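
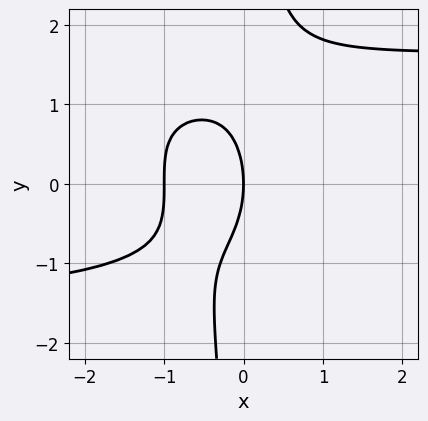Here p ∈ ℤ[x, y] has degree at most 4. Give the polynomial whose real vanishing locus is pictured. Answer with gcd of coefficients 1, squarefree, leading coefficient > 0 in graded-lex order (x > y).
(a) deg p = 4.
(b) Observable constraints: among the integer gridlines, it crosses the x-axis at x ∈ {-1, 0}; one y-axis crossing is at y = 0.
(c) Fitting integer coefficients to these (and the overall shape) gives p.

x^2*y^2 + x*y^3 - 3*x^2 - y^2 - 3*x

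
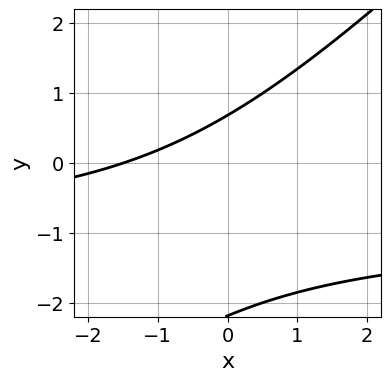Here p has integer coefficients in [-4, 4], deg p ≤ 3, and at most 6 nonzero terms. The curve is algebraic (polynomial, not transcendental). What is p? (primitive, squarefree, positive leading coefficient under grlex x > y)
(a) The degree is 2 — a generic line meets the curve in up to 2 points.
(b) Solving for integer coefficients yields p as stated.

2*x*y - 2*y^2 + 2*x - 3*y + 3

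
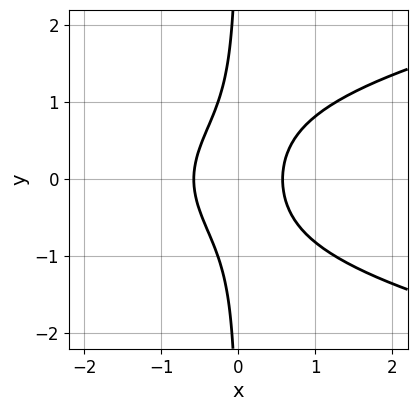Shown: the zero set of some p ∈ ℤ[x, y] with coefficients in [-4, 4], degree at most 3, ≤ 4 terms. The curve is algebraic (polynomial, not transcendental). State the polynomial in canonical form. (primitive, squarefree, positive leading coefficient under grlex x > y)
3*x*y^2 - 3*x^2 + 1

First, deg p = 3. No degree-2 curve has this shape.
Then, symmetries: mirror symmetry y ↦ −y ⇒ only even powers of y.
Then, from the visible intercepts: it misses every integer gridline on the y-axis.
Finally, assembling these constraints gives the stated polynomial.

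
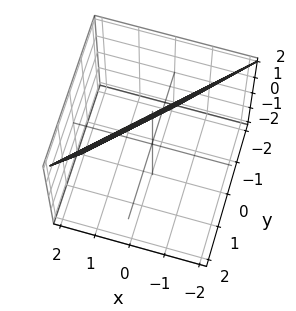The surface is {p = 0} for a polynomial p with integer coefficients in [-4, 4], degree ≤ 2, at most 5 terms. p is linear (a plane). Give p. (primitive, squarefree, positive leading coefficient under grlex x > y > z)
1. Degree: the surface is flat (a plane), so deg p = 1.
2. From the axis intercepts and sections: it meets the x-axis at x = 1 (among the integer gridlines); it meets the y-axis at y = -1 (among the integer gridlines).
3. Solving for integer coefficients yields p as stated. Check: (0, 0, 2) on the z-axis lies on the surface, and p(0, 0, 2) = 0. ✓

2*x - 2*y + z - 2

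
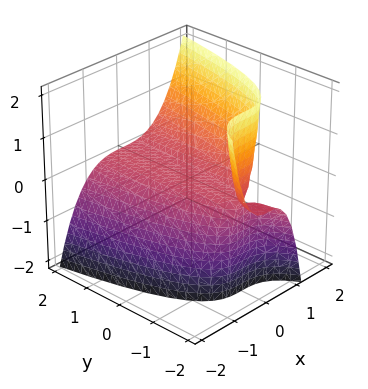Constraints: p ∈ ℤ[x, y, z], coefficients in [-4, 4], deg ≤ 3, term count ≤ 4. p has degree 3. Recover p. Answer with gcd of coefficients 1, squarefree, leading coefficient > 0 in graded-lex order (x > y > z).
First, the degree is 3 — no degree-2 surface has this shape.
Then, reading off the gridlines: it meets the x-axis at x = 0 (among the integer gridlines); every point of the y-axis in the box is on the surface; one z-axis crossing is at z = 0.
Finally, these observations pin down the coefficients.

2*x^3 - 2*y*z - 3*z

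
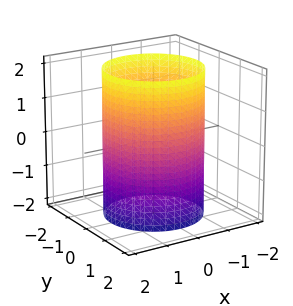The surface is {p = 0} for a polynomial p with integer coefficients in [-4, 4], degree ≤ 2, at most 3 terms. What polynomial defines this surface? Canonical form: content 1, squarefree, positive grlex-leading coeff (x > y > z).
The degree is 2 — constant cross-section along one axis; a quadric.
Symmetries: it's symmetric under z → −z, forcing even powers of z; the z-axis is an axis of rotation, so x and y enter only as x² + y².
From the visible intercepts: a circular section at z = 0 has radius between 1 and 2; the surface avoids every integer z-axis point in the box.
These observations pin down the coefficients.

x^2 + y^2 - 2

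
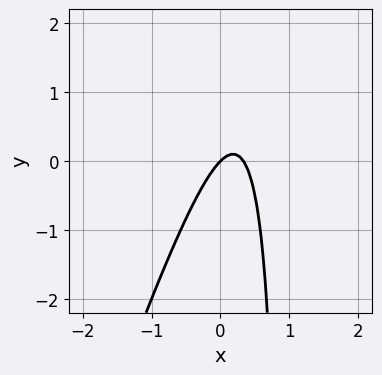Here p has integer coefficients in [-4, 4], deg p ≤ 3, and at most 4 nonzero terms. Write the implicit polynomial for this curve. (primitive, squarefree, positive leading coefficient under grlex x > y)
First, degree: a generic line meets the curve in up to 2 points, so deg p = 2.
Then, from the visible intercepts: one x-axis crossing is at x = 0; it meets the y-axis at y = 0 (among the integer gridlines).
Finally, assembling these constraints gives the stated polynomial.

3*x^2 - x*y - x + y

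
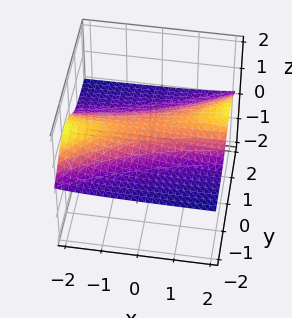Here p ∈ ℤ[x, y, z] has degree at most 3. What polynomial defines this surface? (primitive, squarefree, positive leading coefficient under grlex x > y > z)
First, the degree is 3 — a generic line meets the surface in up to 3 points.
Next, reading off the gridlines: the surface avoids every integer y-axis point in the box; it misses every integer gridline on the x-axis.
Finally, fitting integer coefficients to these (and the overall shape) gives p.

2*x*y*z - 3*y^2*z - 3*z^3 + 1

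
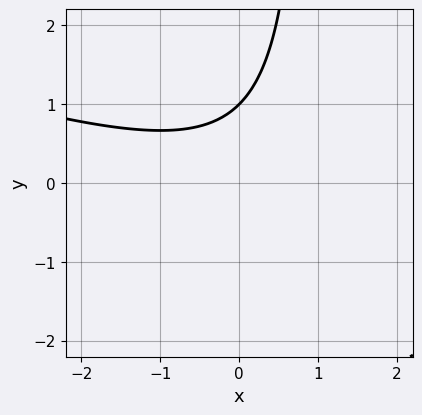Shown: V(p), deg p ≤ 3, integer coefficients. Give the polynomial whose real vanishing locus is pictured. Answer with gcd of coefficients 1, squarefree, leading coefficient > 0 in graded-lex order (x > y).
x^2 + 3*x*y - 3*y + 3

deg p = 2. The shape is more complex than any degree-1 curve.
Observable constraints: the curve avoids every integer x-axis point in the box; it crosses the y-axis at the gridline y = 1.
Putting this together gives p.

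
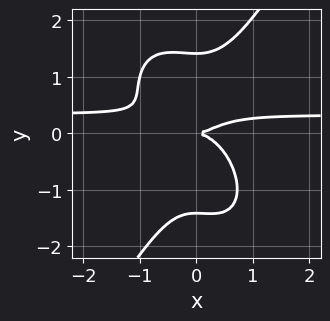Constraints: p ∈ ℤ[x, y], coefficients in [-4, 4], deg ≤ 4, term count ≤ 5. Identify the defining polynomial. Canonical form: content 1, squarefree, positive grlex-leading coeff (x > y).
3*x^3*y + x^2*y^2 - y^4 - x^3 + 2*y^2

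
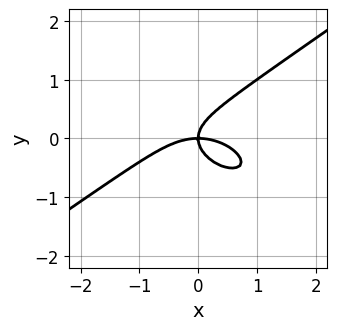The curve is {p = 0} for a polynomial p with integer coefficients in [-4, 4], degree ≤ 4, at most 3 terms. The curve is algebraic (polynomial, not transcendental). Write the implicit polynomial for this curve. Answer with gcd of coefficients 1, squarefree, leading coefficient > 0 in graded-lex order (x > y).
First, the degree is 3 — a generic line meets the curve in up to 3 points.
Next, against the integer gridlines: it crosses the y-axis at the gridline y = 0; it crosses the x-axis at the gridline x = 0.
Finally, these observations pin down the coefficients.

x^3 - 3*y^3 + 2*x*y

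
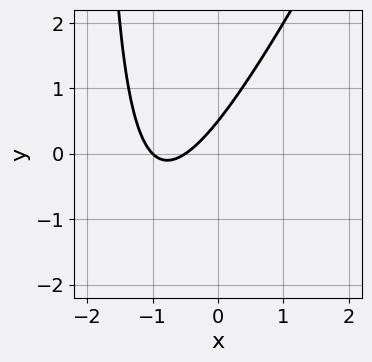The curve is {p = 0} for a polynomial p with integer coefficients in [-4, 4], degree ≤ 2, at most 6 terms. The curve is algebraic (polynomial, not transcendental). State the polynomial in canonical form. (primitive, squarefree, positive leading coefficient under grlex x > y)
2*x^2 - x*y + 3*x - 2*y + 1

First, deg p = 2.
Then, against the integer gridlines: one x-axis crossing is at x = -1.
Finally, putting this together gives p.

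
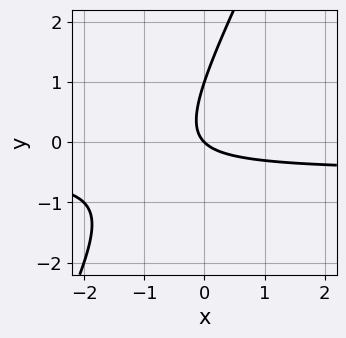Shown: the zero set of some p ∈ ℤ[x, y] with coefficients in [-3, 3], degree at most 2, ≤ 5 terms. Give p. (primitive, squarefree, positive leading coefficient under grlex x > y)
deg p = 2. A generic line meets the curve in up to 2 points.
Observable constraints: the y-axis gridline crossings are at y ∈ {0, 1}; it meets the x-axis at x = 0 (among the integer gridlines).
Solving for integer coefficients yields p as stated.

2*x*y - y^2 + x + y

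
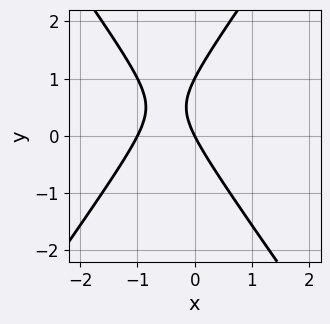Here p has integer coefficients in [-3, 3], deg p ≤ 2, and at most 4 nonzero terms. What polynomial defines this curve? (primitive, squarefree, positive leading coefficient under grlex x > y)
2*x^2 - y^2 + 2*x + y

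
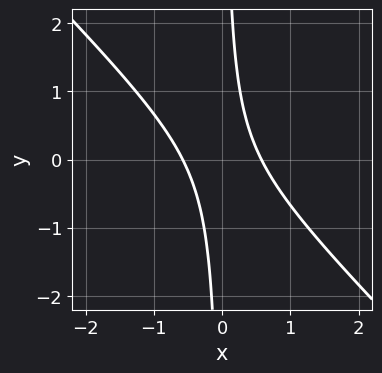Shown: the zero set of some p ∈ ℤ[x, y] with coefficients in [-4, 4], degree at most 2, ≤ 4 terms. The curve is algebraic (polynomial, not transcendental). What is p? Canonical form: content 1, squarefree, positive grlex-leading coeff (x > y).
3*x^2 + 3*x*y - 1

1. Degree: no degree-1 curve has this shape, so deg p = 2.
2. Against the integer gridlines: no y-intercept at any integer in the box.
3. Together with the visible shape, these determine p as stated.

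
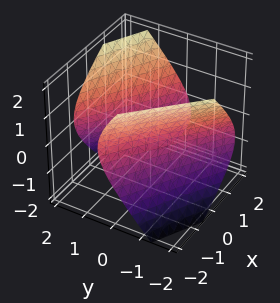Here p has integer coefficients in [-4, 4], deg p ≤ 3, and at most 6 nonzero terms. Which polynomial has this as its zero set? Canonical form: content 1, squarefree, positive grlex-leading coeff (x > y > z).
There are 2 components. They look like related sheets of one shape, so recover p as a whole.
Degree: the shape is more complex than any degree-1 surface, so deg p = 2.
Against the integer gridlines: the surface avoids every integer z-axis point in the box.
Assembling these constraints gives the stated polynomial.

x^2 + 3*x*y - x*z + 2*y^2 - 2*z^2 - 3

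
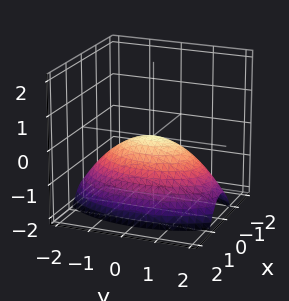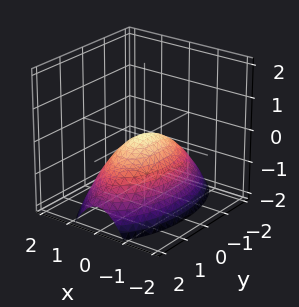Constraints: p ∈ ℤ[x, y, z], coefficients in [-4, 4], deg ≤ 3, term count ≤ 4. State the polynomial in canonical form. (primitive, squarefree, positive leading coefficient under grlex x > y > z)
The degree is 2 — a single bowl opening along one axis; a quadric.
Symmetries: mirror symmetry y ↦ −y ⇒ only even powers of y; it's symmetric under x → −x, forcing even powers of x.
Against the integer gridlines: it meets the x-axis at x = 0 (among the integer gridlines); it crosses the z-axis at the gridline z = 0; one y-axis crossing is at y = 0.
Putting this together gives p.

3*x^2 + y^2 + 3*z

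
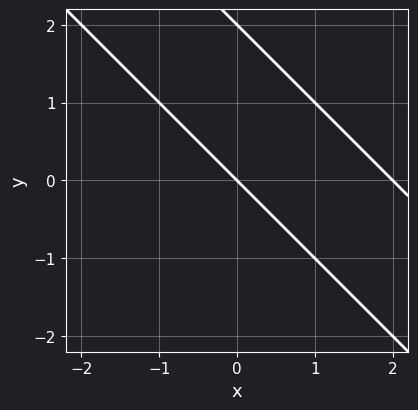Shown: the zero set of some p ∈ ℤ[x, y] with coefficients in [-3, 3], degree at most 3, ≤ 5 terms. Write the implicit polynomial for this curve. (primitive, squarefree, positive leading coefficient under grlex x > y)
First, degree: no degree-1 curve has this shape, so deg p = 2.
Then, against the integer gridlines: among the integer gridlines, it crosses the y-axis at y ∈ {0, 2}; the x-axis gridline crossings are at x ∈ {0, 2}.
Finally, the integer polynomial consistent with all of this is the stated p.

x^2 + 2*x*y + y^2 - 2*x - 2*y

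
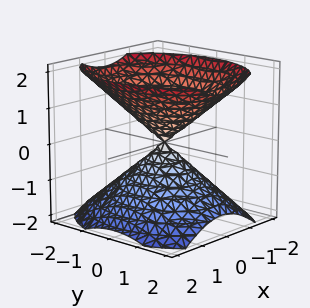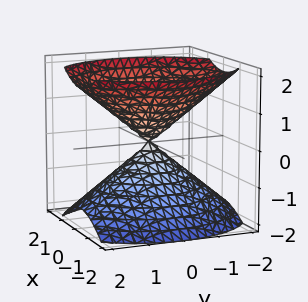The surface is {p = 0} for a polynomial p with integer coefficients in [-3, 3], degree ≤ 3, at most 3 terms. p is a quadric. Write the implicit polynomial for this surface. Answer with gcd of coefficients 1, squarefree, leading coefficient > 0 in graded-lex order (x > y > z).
1. The picture has 2 separate pieces.
2. The degree is 2 — a double cone through the origin; a quadric.
3. Symmetries: mirror symmetry z ↦ −z ⇒ only even powers of z; it's symmetric under y → −y, forcing even powers of y; mirror symmetry x ↦ −x ⇒ only even powers of x.
4. From the visible intercepts: it crosses the y-axis at the gridline y = 0; it crosses the z-axis at the gridline z = 0; one x-axis crossing is at x = 0.
5. Putting this together gives p.

3*x^2 + 2*y^2 - 3*z^2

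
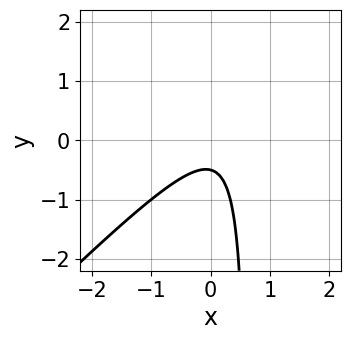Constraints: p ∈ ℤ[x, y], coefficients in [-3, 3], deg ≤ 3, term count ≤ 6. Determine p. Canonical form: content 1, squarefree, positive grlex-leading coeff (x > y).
3*x^2 - 3*x*y - x + 2*y + 1

(a) deg p = 2. The shape is more complex than any degree-1 curve.
(b) Reading off the gridlines: no x-intercept at any integer in the box.
(c) Matching integer coefficients to the picture gives p.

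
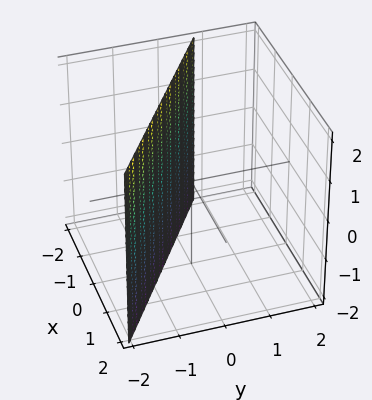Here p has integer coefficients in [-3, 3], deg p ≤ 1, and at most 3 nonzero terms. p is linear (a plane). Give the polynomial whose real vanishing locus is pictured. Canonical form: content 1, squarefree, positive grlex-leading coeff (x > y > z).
Degree: every cross-section is a straight line — this is a plane, so deg p = 1.
From the axis intercepts and sections: it misses every integer gridline on the z-axis; it meets the x-axis at x = -1 (among the integer gridlines).
Together with the visible shape, these determine p as stated.

2*x + 3*y + 2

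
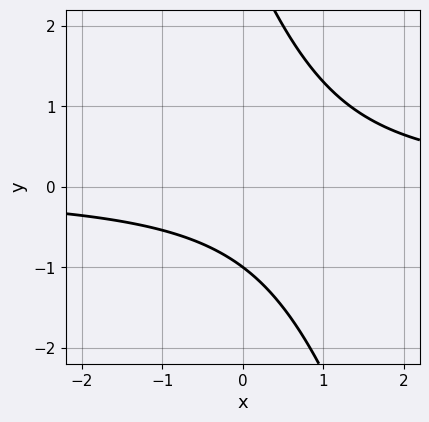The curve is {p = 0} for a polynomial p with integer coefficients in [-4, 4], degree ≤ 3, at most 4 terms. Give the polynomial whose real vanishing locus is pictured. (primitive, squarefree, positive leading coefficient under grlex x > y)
3*x*y + y^2 - 2*y - 3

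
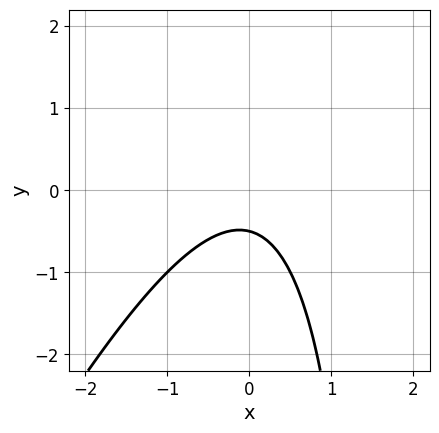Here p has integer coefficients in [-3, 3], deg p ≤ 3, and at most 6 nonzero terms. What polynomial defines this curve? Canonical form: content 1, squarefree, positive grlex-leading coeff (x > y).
2*x^2 - x*y + 2*y + 1

1. The degree is 2 — the shape is more complex than any degree-1 curve.
2. Checking where it meets the axes: it misses every integer gridline on the x-axis.
3. Fitting integer coefficients to these (and the overall shape) gives p.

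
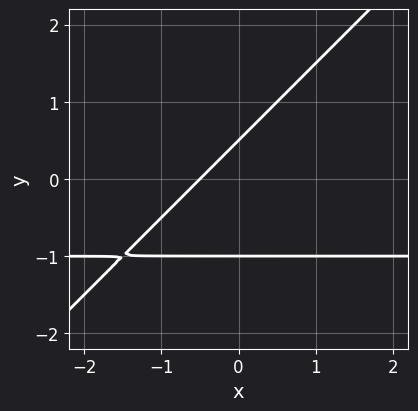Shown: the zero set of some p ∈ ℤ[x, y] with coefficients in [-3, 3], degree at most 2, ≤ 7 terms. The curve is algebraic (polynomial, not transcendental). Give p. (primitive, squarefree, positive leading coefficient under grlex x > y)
(a) The degree is 2 — a generic line meets the curve in up to 2 points.
(b) From the axis intercepts and sections: it meets the y-axis at y = -1 (among the integer gridlines).
(c) Fitting integer coefficients to these (and the overall shape) gives p.

2*x*y - 2*y^2 + 2*x - y + 1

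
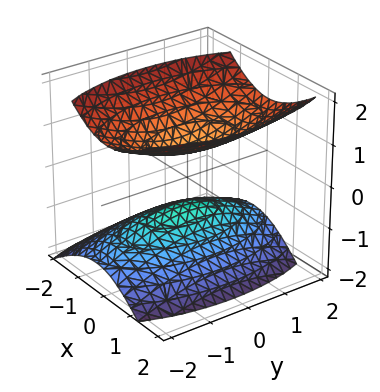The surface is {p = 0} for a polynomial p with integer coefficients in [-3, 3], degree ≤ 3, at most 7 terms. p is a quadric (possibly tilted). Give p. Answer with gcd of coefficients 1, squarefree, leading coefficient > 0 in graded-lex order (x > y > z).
3*x^2 - x*z + y^2 - 3*z^2 + 2

There are 2 components.
The degree is 2 — the shape is more complex than any degree-1 surface.
From the visible intercepts: it misses every integer gridline on the x-axis; it misses every integer gridline on the y-axis.
Fitting integer coefficients to these (and the overall shape) gives p.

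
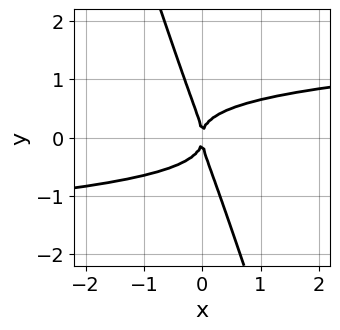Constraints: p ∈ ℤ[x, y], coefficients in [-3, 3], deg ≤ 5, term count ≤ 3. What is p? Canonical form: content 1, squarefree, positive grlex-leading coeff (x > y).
3*x*y^3 + y^4 - x^2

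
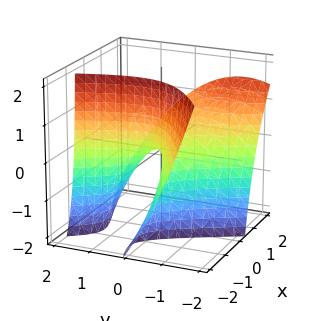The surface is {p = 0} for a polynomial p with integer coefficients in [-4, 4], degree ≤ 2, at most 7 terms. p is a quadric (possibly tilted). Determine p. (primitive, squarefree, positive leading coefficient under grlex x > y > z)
(a) Degree: no degree-1 surface has this shape, so deg p = 2.
(b) From the axis intercepts and sections: it meets the z-axis at z = 0 (among the integer gridlines); it crosses the x-axis at the gridline x = 0; one y-axis crossing is at y = 0.
(c) Solving for integer coefficients yields p as stated.

2*x^2 - 3*x*y - 3*x*z - 2*y^2 - 2*z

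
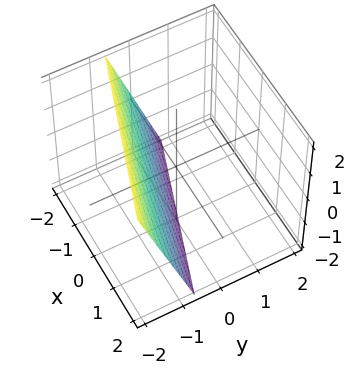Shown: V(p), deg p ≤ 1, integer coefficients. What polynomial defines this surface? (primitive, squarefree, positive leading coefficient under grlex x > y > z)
1. Degree: every cross-section is a straight line — this is a plane, so deg p = 1.
2. From the visible intercepts: it meets the z-axis at z = -2 (among the integer gridlines); one x-axis crossing is at x = -2.
3. The integer polynomial consistent with all of this is the stated p.

x + 3*y + z + 2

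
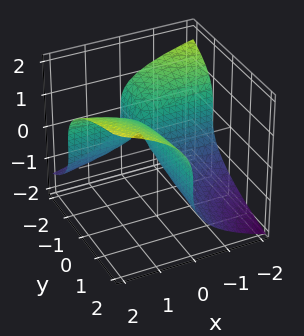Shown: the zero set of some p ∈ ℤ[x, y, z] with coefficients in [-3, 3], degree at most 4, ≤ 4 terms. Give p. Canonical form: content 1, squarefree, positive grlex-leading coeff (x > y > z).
1. deg p = 3. A generic line meets the surface in up to 3 points.
2. Against the integer gridlines: it meets the x-axis at x = 0 (among the integer gridlines); every point of the y-axis in the box is on the surface; one z-axis crossing is at z = 0.
3. Together with the visible shape, these determine p as stated.

2*z^3 - 3*x*y - 3*x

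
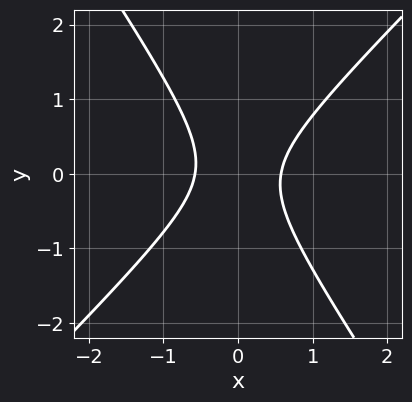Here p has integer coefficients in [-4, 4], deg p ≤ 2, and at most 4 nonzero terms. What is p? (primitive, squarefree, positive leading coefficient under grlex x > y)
3*x^2 - x*y - 2*y^2 - 1

deg p = 2. A generic line meets the curve in up to 2 points.
Against the integer gridlines: no y-intercept at any integer in the box.
The integer polynomial consistent with all of this is the stated p.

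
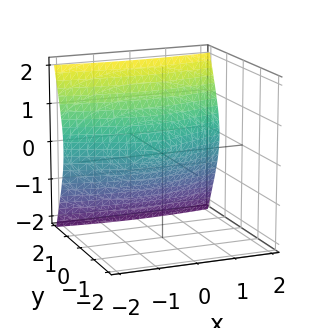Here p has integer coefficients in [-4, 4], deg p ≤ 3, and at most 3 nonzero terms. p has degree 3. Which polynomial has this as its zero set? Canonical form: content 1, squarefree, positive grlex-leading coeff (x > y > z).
(a) The degree is 3 — no degree-2 surface has this shape.
(b) Checking where it meets the axes: one x-axis crossing is at x = 0; one z-axis crossing is at z = 0; it crosses the y-axis at the gridline y = 0.
(c) Solving for integer coefficients yields p as stated.

3*y^3 - x^2 - 3*z^2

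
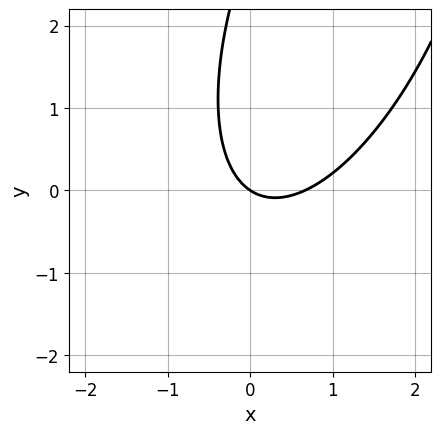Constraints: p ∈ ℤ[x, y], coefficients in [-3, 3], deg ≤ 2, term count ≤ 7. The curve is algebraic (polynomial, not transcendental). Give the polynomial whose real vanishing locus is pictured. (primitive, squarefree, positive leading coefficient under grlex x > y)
3*x^2 - 2*x*y + y^2 - 2*x - 3*y

1. deg p = 2. A generic line meets the curve in up to 2 points.
2. From the visible intercepts: it meets the x-axis at x = 0 (among the integer gridlines); it meets the y-axis at y = 0 (among the integer gridlines).
3. Assembling these constraints gives the stated polynomial.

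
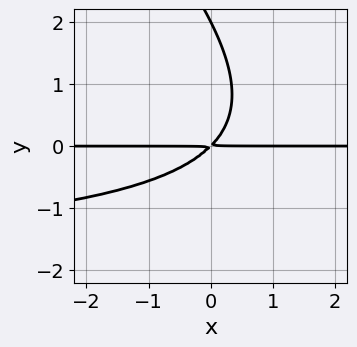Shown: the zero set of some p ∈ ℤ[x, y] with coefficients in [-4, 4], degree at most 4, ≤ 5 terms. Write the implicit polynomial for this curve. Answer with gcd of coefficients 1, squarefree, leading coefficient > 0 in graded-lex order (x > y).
x*y^2 + y^3 + 2*x*y - 2*y^2

1. The degree is 3 — no degree-2 curve has this shape.
2. Observable constraints: every point of the x-axis in the box is on the curve; it meets the y-axis at y = 2 (among the integer gridlines).
3. Assembling these constraints gives the stated polynomial.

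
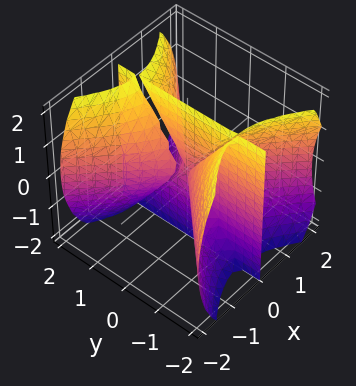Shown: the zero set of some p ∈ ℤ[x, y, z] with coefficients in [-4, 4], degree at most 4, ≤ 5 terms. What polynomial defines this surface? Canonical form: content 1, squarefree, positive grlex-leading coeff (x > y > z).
2*x^3 - 2*x*y^2 + x*z^2

(a) I count 3 distinct pieces.
(b) deg p = 3.
(c) Observable constraints: every point of the y-axis in the box is on the surface; the visible z-axis segment lies entirely on the surface; it crosses the x-axis at the gridline x = 0.
(d) Solving for integer coefficients yields p as stated.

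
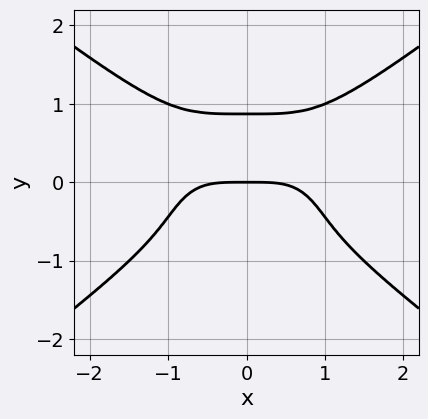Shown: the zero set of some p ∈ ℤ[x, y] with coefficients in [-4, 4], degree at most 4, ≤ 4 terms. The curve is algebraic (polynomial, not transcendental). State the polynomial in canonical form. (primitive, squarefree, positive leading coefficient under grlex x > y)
1. The degree is 4 — the shape is more complex than any degree-3 curve.
2. Symmetries: it's symmetric under x → −x, forcing even powers of x.
3. Checking where it meets the axes: one x-axis crossing is at x = 0; it meets the y-axis at y = 0 (among the integer gridlines).
4. Solving for integer coefficients yields p as stated.

x^4 - 3*y^4 + 2*y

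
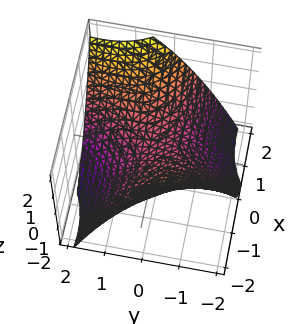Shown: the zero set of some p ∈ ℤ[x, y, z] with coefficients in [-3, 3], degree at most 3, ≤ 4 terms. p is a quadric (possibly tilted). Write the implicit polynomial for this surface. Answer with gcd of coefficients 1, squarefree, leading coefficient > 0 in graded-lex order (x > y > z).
x^2 + 2*x*y - y^2 - 3*z

1. deg p = 2.
2. Checking where it meets the axes: it crosses the x-axis at the gridline x = 0; one y-axis crossing is at y = 0.
3. Putting this together gives p.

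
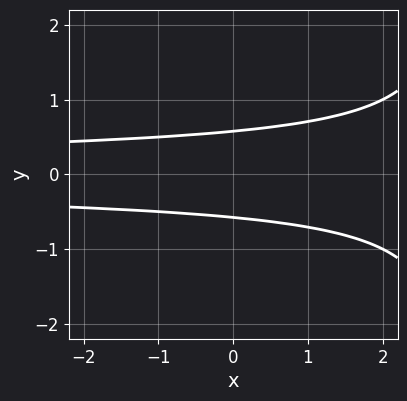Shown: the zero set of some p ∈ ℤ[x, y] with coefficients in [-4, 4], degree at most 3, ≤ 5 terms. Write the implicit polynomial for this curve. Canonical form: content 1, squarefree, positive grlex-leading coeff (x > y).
x*y^2 - 3*y^2 + 1

The degree is 3 — the shape is more complex than any degree-2 curve.
Symmetries: it's symmetric under y → −y, forcing even powers of y.
Checking where it meets the axes: no x-intercept at any integer in the box.
Fitting integer coefficients to these (and the overall shape) gives p.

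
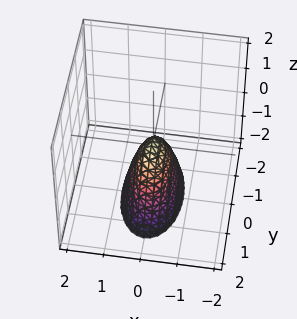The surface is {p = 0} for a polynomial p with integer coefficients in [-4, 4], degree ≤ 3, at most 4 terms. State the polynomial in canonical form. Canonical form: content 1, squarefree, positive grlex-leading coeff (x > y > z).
3*x^2 + y^2 + z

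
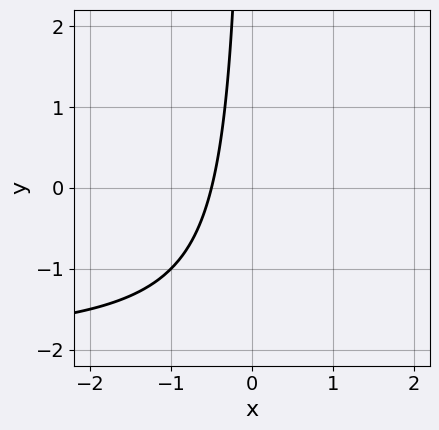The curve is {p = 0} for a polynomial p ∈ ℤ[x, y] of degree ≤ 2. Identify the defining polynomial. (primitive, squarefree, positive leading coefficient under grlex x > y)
First, degree: no degree-1 curve has this shape, so deg p = 2.
Then, checking where it meets the axes: the curve avoids every integer y-axis point in the box.
Finally, putting this together gives p.

x*y + 2*x + 1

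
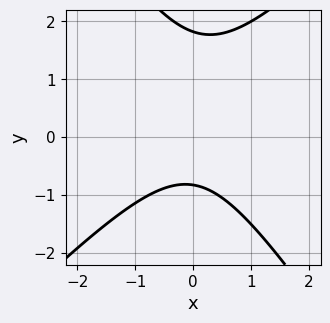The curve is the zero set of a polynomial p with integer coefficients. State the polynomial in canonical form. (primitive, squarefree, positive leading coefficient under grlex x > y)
(a) The degree is 2 — no degree-1 curve has this shape.
(b) Reading off the gridlines: no x-intercept at any integer in the box.
(c) These observations pin down the coefficients.

3*x^2 - x*y - 2*y^2 + 2*y + 3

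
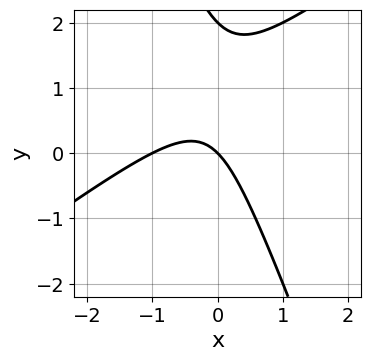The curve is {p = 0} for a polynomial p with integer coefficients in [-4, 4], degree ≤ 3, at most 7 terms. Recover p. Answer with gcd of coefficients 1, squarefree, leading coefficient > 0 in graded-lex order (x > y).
deg p = 2. A generic line meets the curve in up to 2 points.
Reading off the gridlines: among the integer gridlines, it crosses the x-axis at x ∈ {-1, 0}; among the integer gridlines, it crosses the y-axis at y ∈ {0, 2}.
The integer polynomial consistent with all of this is the stated p.

2*x^2 - 2*x*y - y^2 + 2*x + 2*y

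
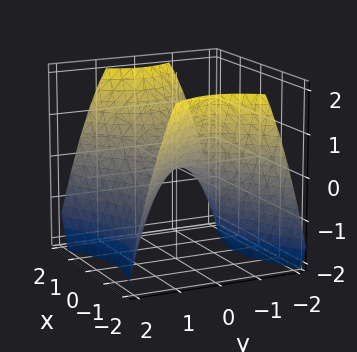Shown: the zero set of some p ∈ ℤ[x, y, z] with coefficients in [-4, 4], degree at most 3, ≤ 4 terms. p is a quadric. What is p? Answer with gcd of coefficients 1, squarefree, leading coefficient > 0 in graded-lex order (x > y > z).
2*x^2 - 3*y^2 - 3*z

(a) Degree: a hyperbolic paraboloid; a quadric, so deg p = 2.
(b) Symmetries: it's symmetric under x → −x, forcing even powers of x; it's symmetric under y → −y, forcing even powers of y.
(c) Checking where it meets the axes: one y-axis crossing is at y = 0; it crosses the x-axis at the gridline x = 0.
(d) Solving for integer coefficients yields p as stated.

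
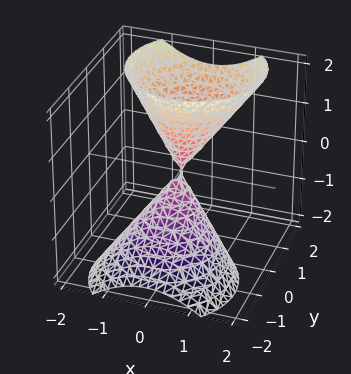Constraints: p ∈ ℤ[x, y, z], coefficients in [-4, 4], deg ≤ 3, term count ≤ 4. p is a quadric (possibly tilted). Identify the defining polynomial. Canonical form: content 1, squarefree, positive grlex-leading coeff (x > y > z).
3*x^2 + 3*y^2 - 3*y*z - z^2

First, the picture has 2 separate pieces.
Next, the degree is 2 — a generic line meets the surface in up to 2 points.
Next, reading off the gridlines: it meets the z-axis at z = 0 (among the integer gridlines); it crosses the x-axis at the gridline x = 0; one y-axis crossing is at y = 0.
Finally, these observations pin down the coefficients.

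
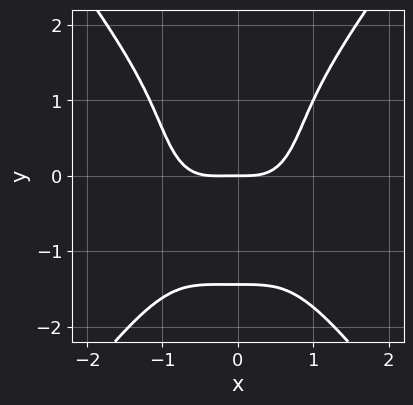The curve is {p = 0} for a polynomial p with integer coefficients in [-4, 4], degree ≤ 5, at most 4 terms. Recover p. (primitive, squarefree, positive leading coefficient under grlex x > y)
3*x^4 - y^4 + x^3 - 3*y

(a) Degree: the shape is more complex than any degree-3 curve, so deg p = 4.
(b) From the visible intercepts: it meets the y-axis at y = 0 (among the integer gridlines); it meets the x-axis at x = 0 (among the integer gridlines).
(c) Together with the visible shape, these determine p as stated.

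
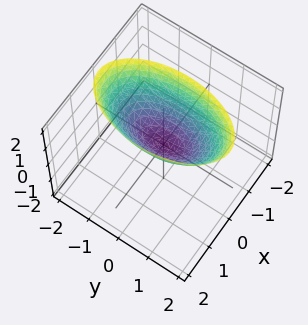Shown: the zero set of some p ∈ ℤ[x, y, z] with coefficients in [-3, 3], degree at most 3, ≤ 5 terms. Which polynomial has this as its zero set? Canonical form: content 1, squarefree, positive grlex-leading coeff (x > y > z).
3*x^2 + y^2 - 2*z

First, degree: a paraboloid; a quadric, so deg p = 2.
Next, symmetries: mirror symmetry y ↦ −y ⇒ only even powers of y; the x ↦ −x reflection is a symmetry, so x appears only in even powers.
Then, reading off the gridlines: it meets the x-axis at x = 0 (among the integer gridlines); it meets the y-axis at y = 0 (among the integer gridlines); one z-axis crossing is at z = 0.
Finally, putting this together gives p.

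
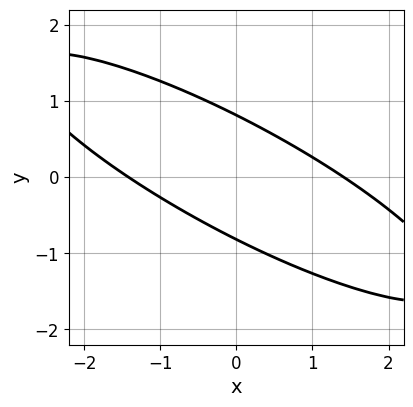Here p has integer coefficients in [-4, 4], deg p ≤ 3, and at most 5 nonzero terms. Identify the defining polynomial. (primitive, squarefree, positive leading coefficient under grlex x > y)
x^2 + 3*x*y + 3*y^2 - 2

First, degree: the shape is more complex than any degree-1 curve, so deg p = 2.
Finally, matching integer coefficients to the picture gives p.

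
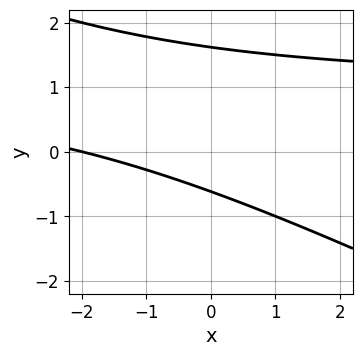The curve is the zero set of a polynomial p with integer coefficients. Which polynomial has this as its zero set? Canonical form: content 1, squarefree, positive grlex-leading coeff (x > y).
Degree: a generic line meets the curve in up to 2 points, so deg p = 2.
Reading off the gridlines: one x-axis crossing is at x = -2.
Putting this together gives p.

x*y + 2*y^2 - x - 2*y - 2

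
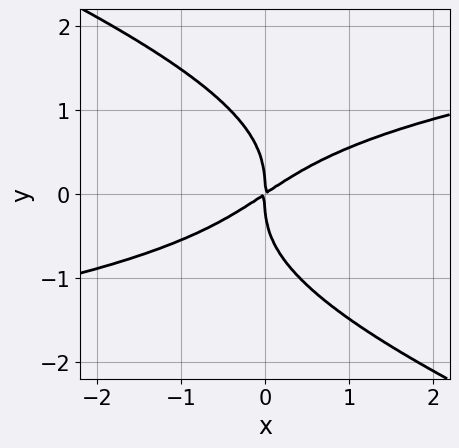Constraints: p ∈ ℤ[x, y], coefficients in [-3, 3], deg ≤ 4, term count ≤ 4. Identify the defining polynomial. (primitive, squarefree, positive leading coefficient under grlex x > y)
x*y^3 + 2*y^4 - 2*x^2 + 3*x*y

First, deg p = 4.
Then, reading off the gridlines: one y-axis crossing is at y = 0; it meets the x-axis at x = 0 (among the integer gridlines).
Finally, matching integer coefficients to the picture gives p.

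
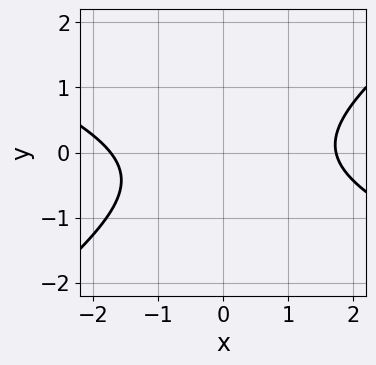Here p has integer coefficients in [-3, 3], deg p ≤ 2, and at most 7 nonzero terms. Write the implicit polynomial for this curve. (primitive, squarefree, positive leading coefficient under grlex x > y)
1. deg p = 2. The shape is more complex than any degree-1 curve.
2. Reading off the gridlines: no y-intercept at any integer in the box.
3. Putting this together gives p.

x^2 + x*y - 3*y^2 - y - 3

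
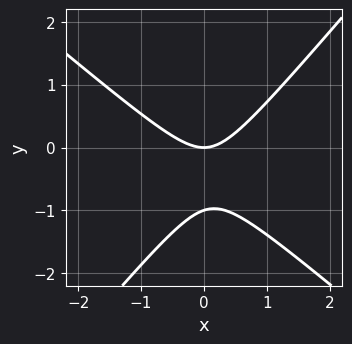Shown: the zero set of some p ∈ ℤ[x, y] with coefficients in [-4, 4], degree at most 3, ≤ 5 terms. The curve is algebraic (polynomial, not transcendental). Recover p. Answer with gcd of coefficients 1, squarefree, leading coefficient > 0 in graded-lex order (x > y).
3*x^2 + x*y - 3*y^2 - 3*y

First, the degree is 2 — the shape is more complex than any degree-1 curve.
Then, against the integer gridlines: among the integer gridlines, it crosses the y-axis at y ∈ {-1, 0}; it crosses the x-axis at the gridline x = 0.
Finally, matching integer coefficients to the picture gives p.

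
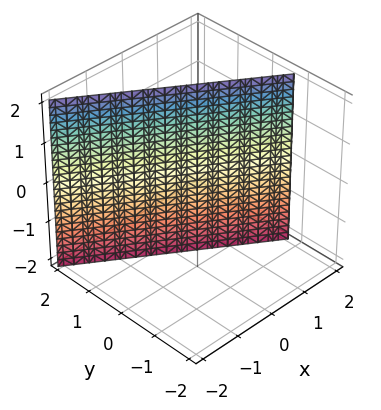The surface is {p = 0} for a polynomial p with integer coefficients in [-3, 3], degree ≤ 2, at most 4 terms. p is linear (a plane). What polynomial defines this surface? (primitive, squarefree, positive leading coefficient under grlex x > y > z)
2*x + 3*y - 2

First, degree: the surface is flat (a plane), so deg p = 1.
Then, against the integer gridlines: no z-intercept at any integer in the box; one x-axis crossing is at x = 1.
Finally, putting this together gives p.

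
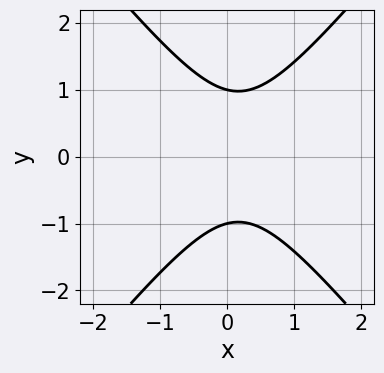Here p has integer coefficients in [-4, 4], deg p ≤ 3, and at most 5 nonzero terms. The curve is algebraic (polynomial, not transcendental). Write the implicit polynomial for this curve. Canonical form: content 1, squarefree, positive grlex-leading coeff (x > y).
3*x^2 - 2*y^2 - x + 2

First, deg p = 2. The shape is more complex than any degree-1 curve.
Next, symmetries: it's symmetric under y → −y, forcing even powers of y.
Then, checking where it meets the axes: the y-axis gridline crossings are at y ∈ {-1, 1}; the curve avoids every integer x-axis point in the box.
Finally, solving for integer coefficients yields p as stated.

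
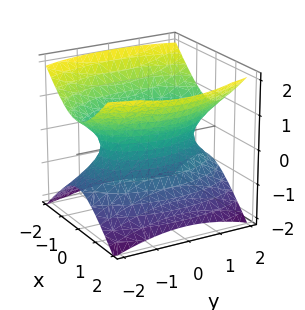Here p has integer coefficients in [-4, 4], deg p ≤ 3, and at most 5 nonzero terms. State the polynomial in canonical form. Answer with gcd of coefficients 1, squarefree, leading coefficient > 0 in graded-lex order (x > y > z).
(a) Degree: an hourglass — one-sheet hyperboloid; a quadric, so deg p = 2.
(b) Symmetries: the y ↦ −y reflection is a symmetry, so y appears only in even powers; the x ↦ −x reflection is a symmetry, so x appears only in even powers; the z ↦ −z reflection is a symmetry, so z appears only in even powers.
(c) From the visible intercepts: no z-intercept at any integer in the box.
(d) The integer polynomial consistent with all of this is the stated p.

3*x^2 + y^2 - 3*z^2 - 2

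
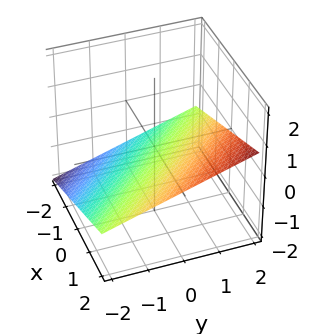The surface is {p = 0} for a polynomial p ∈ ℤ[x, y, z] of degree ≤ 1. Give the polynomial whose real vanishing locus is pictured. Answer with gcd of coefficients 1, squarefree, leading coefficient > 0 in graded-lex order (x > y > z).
First, deg p = 1. The surface is flat (a plane).
Next, observable constraints: it crosses the y-axis at the gridline y = 2; it meets the x-axis at x = 2 (among the integer gridlines).
Finally, matching integer coefficients to the picture gives p.

x + y - 3*z - 2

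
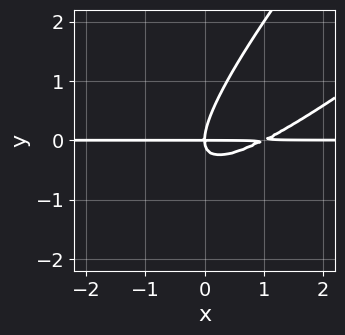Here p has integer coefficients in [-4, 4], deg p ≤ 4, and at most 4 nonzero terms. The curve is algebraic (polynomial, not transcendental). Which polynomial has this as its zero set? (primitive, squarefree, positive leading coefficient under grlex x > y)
First, degree: the shape is more complex than any degree-2 curve, so deg p = 3.
Then, from the visible intercepts: the visible x-axis segment lies entirely on the curve; one y-axis crossing is at y = 0.
Finally, together with the visible shape, these determine p as stated.

x^2*y - 2*x*y^2 + y^3 - x*y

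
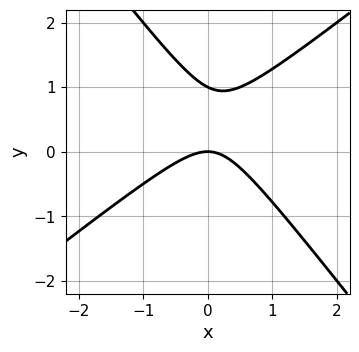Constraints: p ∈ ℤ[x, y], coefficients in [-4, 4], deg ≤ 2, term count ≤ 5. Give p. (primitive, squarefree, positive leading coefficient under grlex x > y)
1. deg p = 2.
2. Against the integer gridlines: it crosses the x-axis at the gridline x = 0; the y-axis gridline crossings are at y ∈ {0, 1}.
3. These observations pin down the coefficients.

2*x^2 - x*y - 2*y^2 + 2*y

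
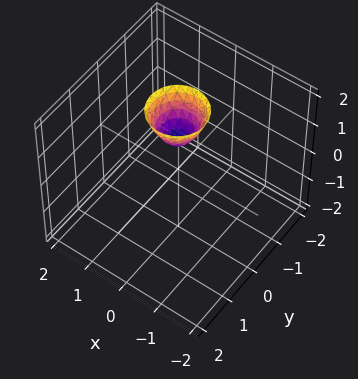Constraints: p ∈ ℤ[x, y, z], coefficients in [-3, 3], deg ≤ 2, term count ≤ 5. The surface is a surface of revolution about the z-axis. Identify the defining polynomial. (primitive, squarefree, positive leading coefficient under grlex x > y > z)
2*x^2 + 2*y^2 - z + 1

1. deg p = 2. A generic line meets the surface in up to 2 points.
2. Symmetries: the surface is invariant under rotation about z: p = q(x² + y², z).
3. Against the integer gridlines: the surface avoids every integer y-axis point in the box; a circular section at z = 2 has radius between 0 and 1; one z-axis crossing is at z = 1; the surface avoids every integer x-axis point in the box.
4. Putting this together gives p.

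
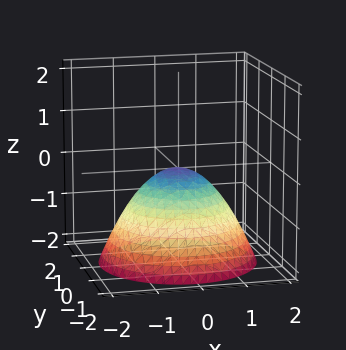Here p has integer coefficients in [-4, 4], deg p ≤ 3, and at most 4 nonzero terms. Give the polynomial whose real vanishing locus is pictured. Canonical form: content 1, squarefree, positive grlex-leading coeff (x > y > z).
Degree: a paraboloid; a quadric, so deg p = 2.
By symmetry, the surface is invariant under rotation about z: p = q(x² + y², z).
From the axis intercepts and sections: it meets the z-axis at z = 0 (among the integer gridlines); a circular section at z = -2 has radius between 1 and 2.
Fitting integer coefficients to these (and the overall shape) gives p.

2*x^2 + 2*y^2 + 3*z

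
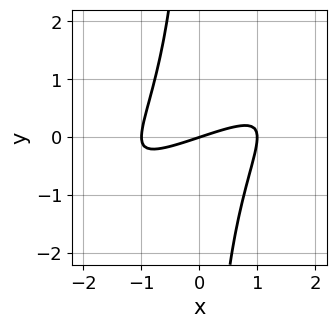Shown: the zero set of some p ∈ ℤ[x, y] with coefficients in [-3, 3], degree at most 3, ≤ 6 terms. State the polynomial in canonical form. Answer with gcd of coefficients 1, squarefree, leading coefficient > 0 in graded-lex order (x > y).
x^3 - 3*x^2*y + 2*x*y^2 - x + 3*y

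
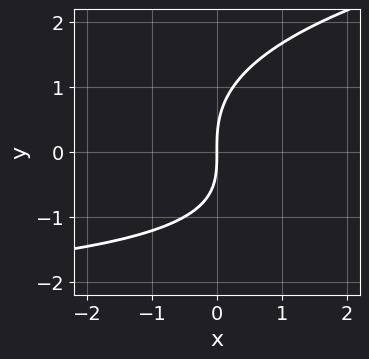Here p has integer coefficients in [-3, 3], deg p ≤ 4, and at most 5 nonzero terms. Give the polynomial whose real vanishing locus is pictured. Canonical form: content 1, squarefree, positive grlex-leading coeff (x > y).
First, deg p = 3. The shape is more complex than any degree-2 curve.
Next, reading off the gridlines: it meets the y-axis at y = 0 (among the integer gridlines); it meets the x-axis at x = 0 (among the integer gridlines).
Finally, putting this together gives p.

y^3 - x*y - 3*x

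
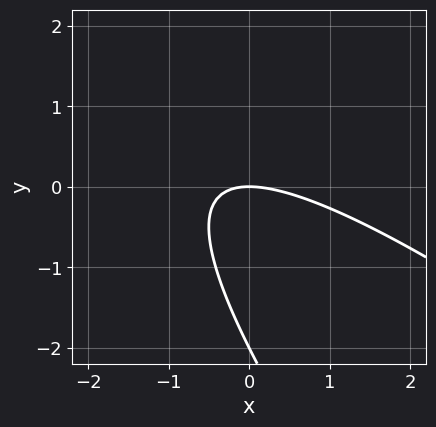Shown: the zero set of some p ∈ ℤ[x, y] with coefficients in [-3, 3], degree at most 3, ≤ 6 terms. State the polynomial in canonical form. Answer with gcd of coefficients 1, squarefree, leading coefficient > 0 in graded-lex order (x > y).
x^2 + 2*x*y + y^2 + 2*y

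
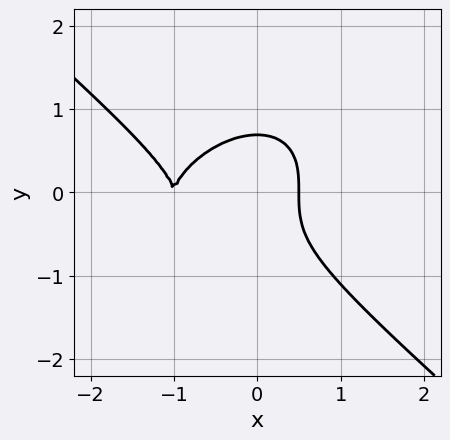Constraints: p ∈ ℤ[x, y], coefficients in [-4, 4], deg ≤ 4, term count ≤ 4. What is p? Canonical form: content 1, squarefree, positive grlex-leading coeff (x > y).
2*x^3 + 3*y^3 + 3*x^2 - 1

(a) deg p = 3. A generic line meets the curve in up to 3 points.
(b) From the axis intercepts and sections: it meets the x-axis at x = -1 (among the integer gridlines).
(c) The integer polynomial consistent with all of this is the stated p.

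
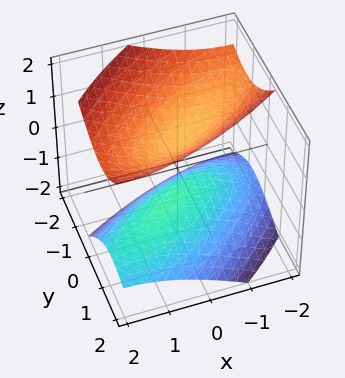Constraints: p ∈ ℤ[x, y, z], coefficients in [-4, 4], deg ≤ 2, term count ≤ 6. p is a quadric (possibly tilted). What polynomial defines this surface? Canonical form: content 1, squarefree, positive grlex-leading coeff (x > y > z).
x^2 - 2*x*y + 2*y^2 + y*z - 2*z^2 + 1

1. I count 2 distinct pieces. Treating them together as one polynomial.
2. The degree is 2 — a generic line meets the surface in up to 2 points.
3. Checking where it meets the axes: it misses every integer gridline on the y-axis; no x-intercept at any integer in the box.
4. Fitting integer coefficients to these (and the overall shape) gives p.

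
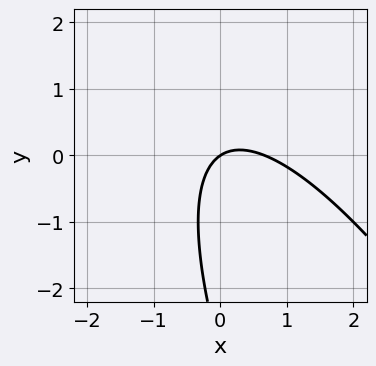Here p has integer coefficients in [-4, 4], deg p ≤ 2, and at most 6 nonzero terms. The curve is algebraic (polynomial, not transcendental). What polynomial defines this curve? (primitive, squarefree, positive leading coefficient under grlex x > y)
1. Degree: no degree-1 curve has this shape, so deg p = 2.
2. Reading off the gridlines: one y-axis crossing is at y = 0; it crosses the x-axis at the gridline x = 0.
3. Solving for integer coefficients yields p as stated.

3*x^2 + 3*x*y + y^2 - 2*x + 3*y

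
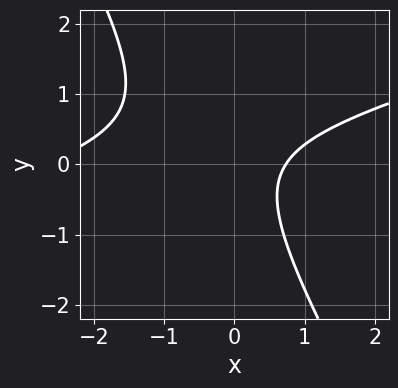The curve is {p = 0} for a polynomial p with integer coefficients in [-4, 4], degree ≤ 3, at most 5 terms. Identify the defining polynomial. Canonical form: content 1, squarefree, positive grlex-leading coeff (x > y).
x^2 - 3*x*y - 2*y^2 + 2*x - 2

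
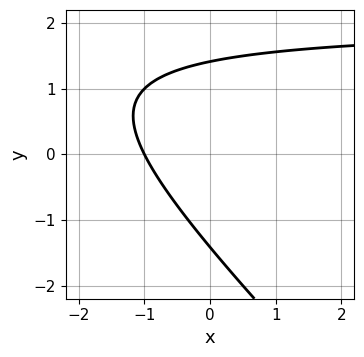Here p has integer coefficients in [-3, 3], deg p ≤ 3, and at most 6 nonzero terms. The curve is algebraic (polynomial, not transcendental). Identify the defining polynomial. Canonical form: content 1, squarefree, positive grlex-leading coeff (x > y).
First, deg p = 2. No degree-1 curve has this shape.
Next, checking where it meets the axes: it crosses the x-axis at the gridline x = -1.
Finally, assembling these constraints gives the stated polynomial.

x*y + y^2 - 2*x - 2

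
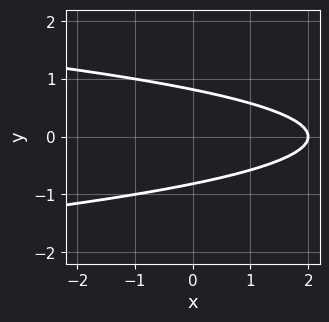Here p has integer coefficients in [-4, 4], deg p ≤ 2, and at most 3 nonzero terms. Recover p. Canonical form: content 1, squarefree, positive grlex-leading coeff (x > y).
(a) Degree: a generic line meets the curve in up to 2 points, so deg p = 2.
(b) Symmetries: mirror symmetry y ↦ −y ⇒ only even powers of y.
(c) Checking where it meets the axes: one x-axis crossing is at x = 2.
(d) Assembling these constraints gives the stated polynomial.

3*y^2 + x - 2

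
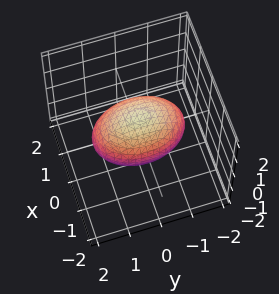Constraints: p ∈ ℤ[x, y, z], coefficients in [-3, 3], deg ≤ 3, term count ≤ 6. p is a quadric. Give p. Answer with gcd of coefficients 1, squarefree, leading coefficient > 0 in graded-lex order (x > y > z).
2*x^2 + y^2 + 2*z^2 - 2

1. The degree is 2 — a closed, bounded, convex surface; a quadric.
2. Symmetries: mirror symmetry x ↦ −x ⇒ only even powers of x; mirror symmetry z ↦ −z ⇒ only even powers of z; it's symmetric under y → −y, forcing even powers of y.
3. Observable constraints: among the integer gridlines, it crosses the z-axis at z ∈ {-1, 1}; the x-axis gridline crossings are at x ∈ {-1, 1}.
4. Putting this together gives p.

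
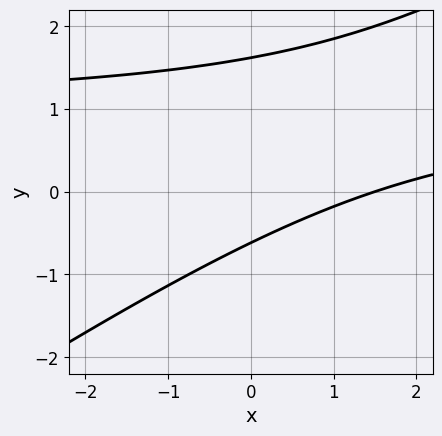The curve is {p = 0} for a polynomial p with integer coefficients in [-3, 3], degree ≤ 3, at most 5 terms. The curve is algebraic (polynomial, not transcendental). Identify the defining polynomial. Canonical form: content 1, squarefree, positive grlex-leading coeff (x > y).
1. The degree is 2 — the shape is more complex than any degree-1 curve.
2. Matching integer coefficients to the picture gives p.

2*x*y - 3*y^2 - 2*x + 3*y + 3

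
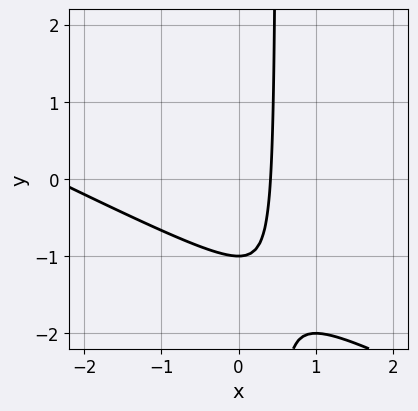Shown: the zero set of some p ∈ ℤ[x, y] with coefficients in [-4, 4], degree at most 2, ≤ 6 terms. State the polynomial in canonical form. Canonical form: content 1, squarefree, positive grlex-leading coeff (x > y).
x^2 + 2*x*y + 2*x - y - 1

(a) deg p = 2.
(b) Checking where it meets the axes: one y-axis crossing is at y = -1.
(c) Fitting integer coefficients to these (and the overall shape) gives p.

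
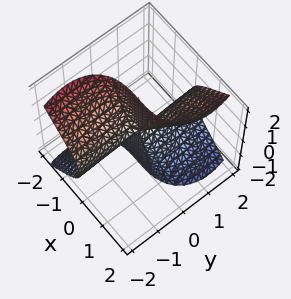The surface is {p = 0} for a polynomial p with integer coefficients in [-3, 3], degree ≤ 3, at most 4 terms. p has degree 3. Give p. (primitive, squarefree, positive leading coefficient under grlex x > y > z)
2*x^3 + 3*x*y^2 - 3*y*z^2

Degree: a generic line meets the surface in up to 3 points, so deg p = 3.
Observable constraints: it crosses the x-axis at the gridline x = 0; the visible z-axis segment lies entirely on the surface; the visible y-axis segment lies entirely on the surface.
Matching integer coefficients to the picture gives p.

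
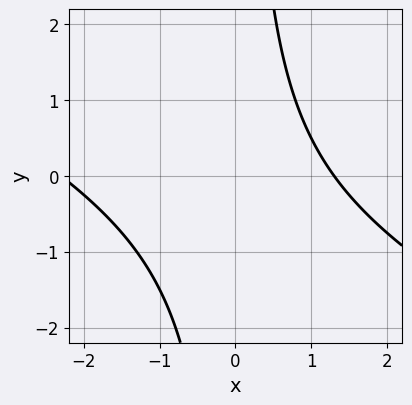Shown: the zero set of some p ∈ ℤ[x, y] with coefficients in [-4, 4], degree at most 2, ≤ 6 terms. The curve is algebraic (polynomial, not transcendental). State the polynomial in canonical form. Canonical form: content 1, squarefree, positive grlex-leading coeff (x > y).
(a) The degree is 2 — a generic line meets the curve in up to 2 points.
(b) Reading off the gridlines: it misses every integer gridline on the y-axis.
(c) Together with the visible shape, these determine p as stated.

x^2 + 2*x*y + x - 3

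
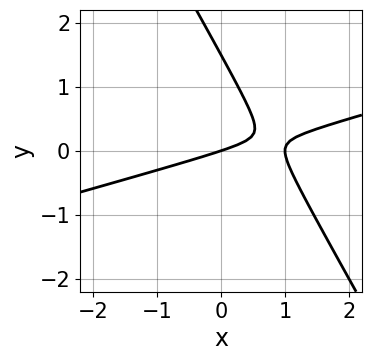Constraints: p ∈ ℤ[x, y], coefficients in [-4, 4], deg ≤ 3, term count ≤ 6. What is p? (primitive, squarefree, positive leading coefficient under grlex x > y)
Degree: no degree-1 curve has this shape, so deg p = 2.
Against the integer gridlines: the x-axis gridline crossings are at x ∈ {0, 1}; one y-axis crossing is at y = 0.
Fitting integer coefficients to these (and the overall shape) gives p.

x^2 - 3*x*y - 2*y^2 - x + 3*y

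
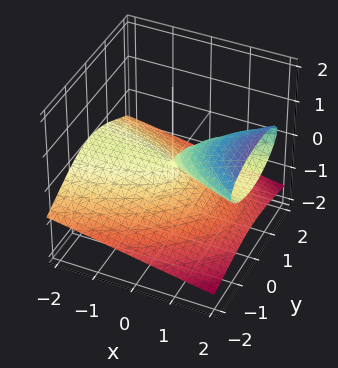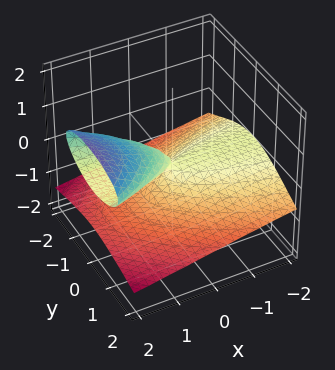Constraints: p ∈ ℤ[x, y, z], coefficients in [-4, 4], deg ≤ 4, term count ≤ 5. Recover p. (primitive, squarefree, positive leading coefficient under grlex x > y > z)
1. deg p = 3. A generic line meets the surface in up to 3 points.
2. From the axis intercepts and sections: every point of the x-axis in the box is on the surface; it meets the z-axis at z = 0 (among the integer gridlines).
3. Solving for integer coefficients yields p as stated.

3*z^3 - 2*x*z + y^2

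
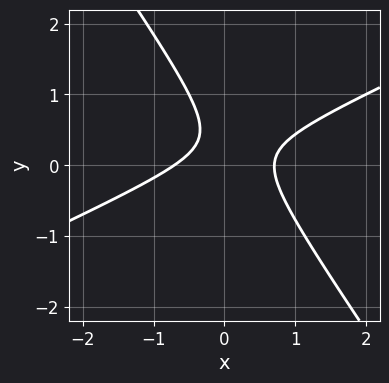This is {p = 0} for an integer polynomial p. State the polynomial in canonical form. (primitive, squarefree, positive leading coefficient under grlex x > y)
2*x^2 - 3*x*y - 3*y^2 + 2*y - 1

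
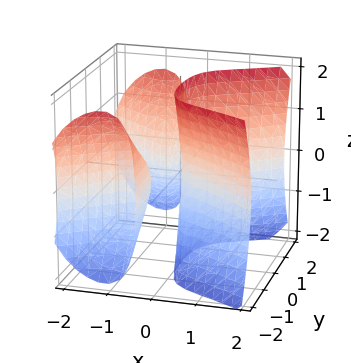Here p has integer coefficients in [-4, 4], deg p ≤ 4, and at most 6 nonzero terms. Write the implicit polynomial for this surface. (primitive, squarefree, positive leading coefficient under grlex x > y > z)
2*x^3 - 3*x*y^2 + 2*x*z^2 - y^2

First, there are 3 components.
Next, deg p = 3.
Next, against the integer gridlines: it crosses the y-axis at the gridline y = 0; it crosses the x-axis at the gridline x = 0; every point of the z-axis in the box is on the surface.
Finally, the integer polynomial consistent with all of this is the stated p.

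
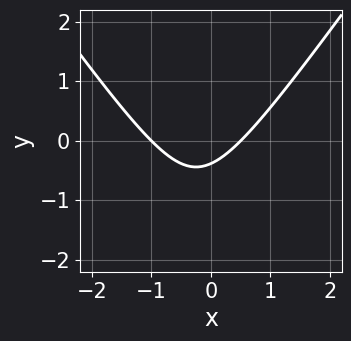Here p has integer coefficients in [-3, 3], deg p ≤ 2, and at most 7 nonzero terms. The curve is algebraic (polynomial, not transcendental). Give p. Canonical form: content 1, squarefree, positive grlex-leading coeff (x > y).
1. deg p = 2. The shape is more complex than any degree-1 curve.
2. Against the integer gridlines: it crosses the x-axis at the gridline x = -1.
3. Matching integer coefficients to the picture gives p.

2*x^2 - y^2 + x - 3*y - 1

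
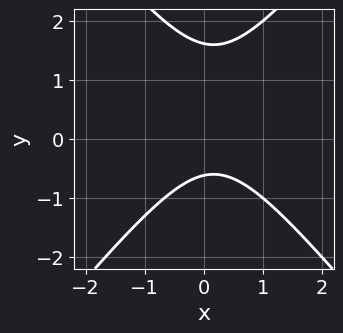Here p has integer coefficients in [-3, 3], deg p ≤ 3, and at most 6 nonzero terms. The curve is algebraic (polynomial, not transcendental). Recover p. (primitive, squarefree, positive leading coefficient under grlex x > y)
The degree is 2 — a generic line meets the curve in up to 2 points.
From the visible intercepts: no x-intercept at any integer in the box.
Solving for integer coefficients yields p as stated.

3*x^2 - 2*y^2 - x + 2*y + 2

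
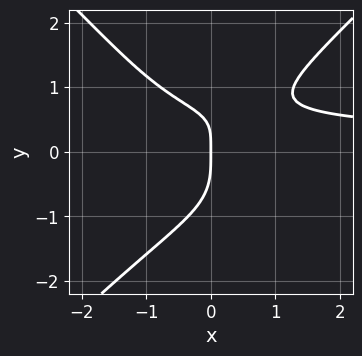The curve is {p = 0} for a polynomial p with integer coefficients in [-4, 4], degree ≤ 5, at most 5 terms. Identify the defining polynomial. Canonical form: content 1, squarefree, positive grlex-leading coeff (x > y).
2*x^2*y^2 - 2*y^4 - x*y^2 + 2*x*y - 2*x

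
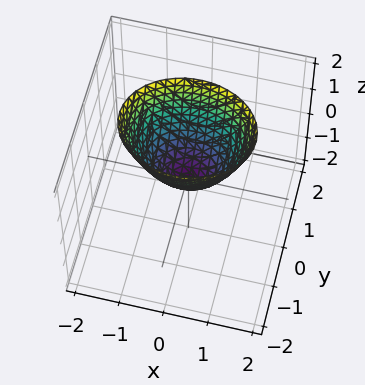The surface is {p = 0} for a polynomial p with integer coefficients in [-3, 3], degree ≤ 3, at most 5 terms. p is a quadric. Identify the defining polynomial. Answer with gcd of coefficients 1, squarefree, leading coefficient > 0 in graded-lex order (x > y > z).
2*x^2 + 3*y^2 - 2*z

(a) Degree: a paraboloid; a quadric, so deg p = 2.
(b) Symmetries: it's symmetric under y → −y, forcing even powers of y; mirror symmetry x ↦ −x ⇒ only even powers of x.
(c) Reading off the gridlines: one x-axis crossing is at x = 0; one y-axis crossing is at y = 0; it crosses the z-axis at the gridline z = 0.
(d) Assembling these constraints gives the stated polynomial.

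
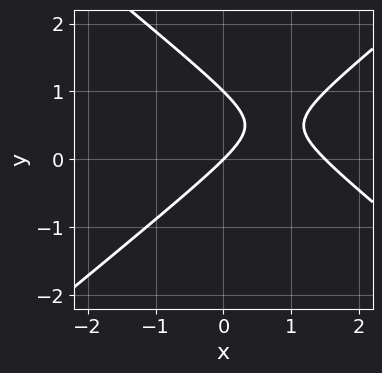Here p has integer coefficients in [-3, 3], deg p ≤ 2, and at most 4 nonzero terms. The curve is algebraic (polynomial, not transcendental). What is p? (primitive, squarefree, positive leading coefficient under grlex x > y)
2*x^2 - 3*y^2 - 3*x + 3*y

(a) deg p = 2.
(b) Reading off the gridlines: among the integer gridlines, it crosses the y-axis at y ∈ {0, 1}; one x-axis crossing is at x = 0.
(c) Assembling these constraints gives the stated polynomial.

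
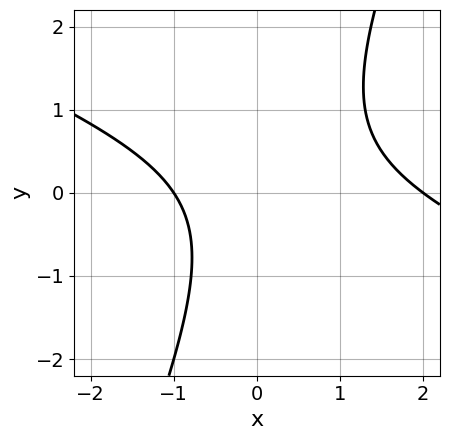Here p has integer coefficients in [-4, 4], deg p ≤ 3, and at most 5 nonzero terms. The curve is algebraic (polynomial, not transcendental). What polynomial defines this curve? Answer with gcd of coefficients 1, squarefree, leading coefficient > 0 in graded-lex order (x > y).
x^2 + 2*x*y - y^2 - x - 2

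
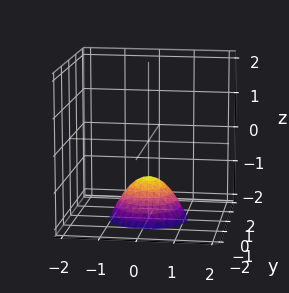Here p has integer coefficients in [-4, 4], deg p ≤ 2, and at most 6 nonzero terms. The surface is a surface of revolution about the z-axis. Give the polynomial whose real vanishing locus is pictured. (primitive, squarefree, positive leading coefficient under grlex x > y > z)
x^2 + y^2 + z + 1

First, the degree is 2 — no degree-1 surface has this shape.
Then, symmetries: the surface is invariant under rotation about z: p = q(x² + y², z).
Then, checking where it meets the axes: a circular section at z = -2 has radius exactly 1; the surface avoids every integer y-axis point in the box.
Finally, fitting integer coefficients to these (and the overall shape) gives p. Check: (0, 0, -1) on the z-axis lies on the surface, and p(0, 0, -1) = 0. ✓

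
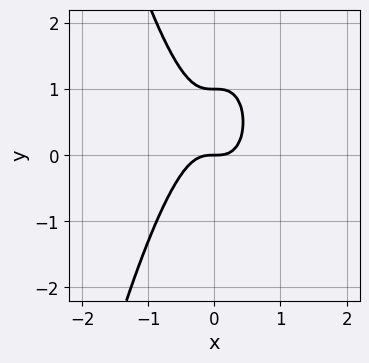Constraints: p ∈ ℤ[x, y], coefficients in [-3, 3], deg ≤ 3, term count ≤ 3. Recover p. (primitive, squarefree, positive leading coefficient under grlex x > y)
(a) Degree: the shape is more complex than any degree-2 curve, so deg p = 3.
(b) From the axis intercepts and sections: among the integer gridlines, it crosses the y-axis at y ∈ {0, 1}; one x-axis crossing is at x = 0.
(c) These observations pin down the coefficients.

3*x^3 + y^2 - y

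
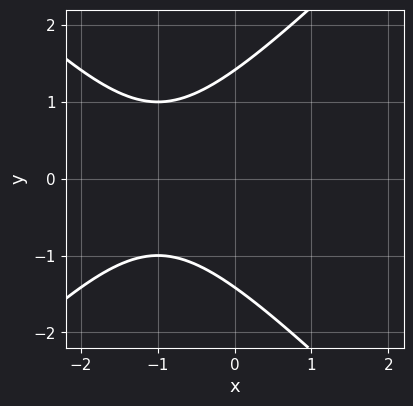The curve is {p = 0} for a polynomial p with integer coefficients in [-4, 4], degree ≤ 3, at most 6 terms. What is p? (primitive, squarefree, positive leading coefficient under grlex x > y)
Degree: the shape is more complex than any degree-1 curve, so deg p = 2.
Symmetries: it's symmetric under y → −y, forcing even powers of y.
Observable constraints: no x-intercept at any integer in the box.
Assembling these constraints gives the stated polynomial.

x^2 - y^2 + 2*x + 2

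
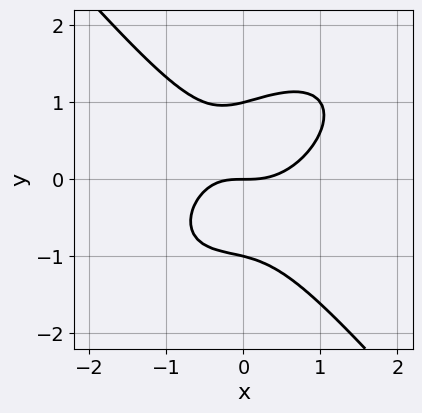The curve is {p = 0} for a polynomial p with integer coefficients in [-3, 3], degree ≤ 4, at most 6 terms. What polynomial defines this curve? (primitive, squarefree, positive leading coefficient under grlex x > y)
(a) deg p = 3. The shape is more complex than any degree-2 curve.
(b) Reading off the gridlines: it meets the x-axis at x = 0 (among the integer gridlines); the y-axis gridline crossings are at y ∈ {-1, 0, 1}.
(c) Assembling these constraints gives the stated polynomial.

2*x^3 - x^2*y + 2*y^3 - x*y - 2*y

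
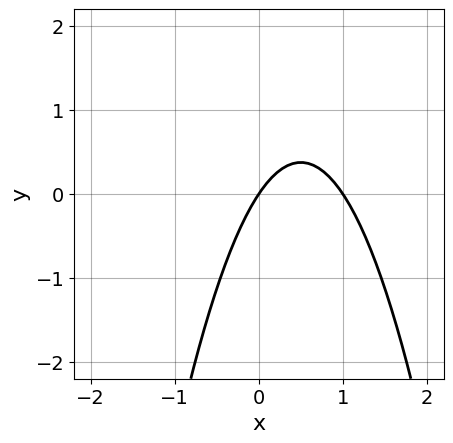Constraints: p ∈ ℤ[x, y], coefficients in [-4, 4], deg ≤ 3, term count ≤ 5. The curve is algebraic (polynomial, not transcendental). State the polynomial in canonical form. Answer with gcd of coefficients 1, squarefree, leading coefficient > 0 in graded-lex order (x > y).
3*x^2 - 3*x + 2*y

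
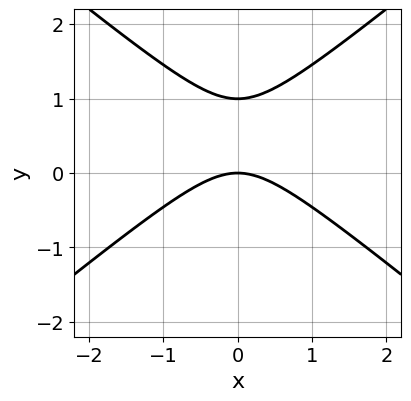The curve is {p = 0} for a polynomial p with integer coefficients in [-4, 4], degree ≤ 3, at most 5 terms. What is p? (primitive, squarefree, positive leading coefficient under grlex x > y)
2*x^2 - 3*y^2 + 3*y

(a) Degree: no degree-1 curve has this shape, so deg p = 2.
(b) Symmetries: it's symmetric under x → −x, forcing even powers of x.
(c) From the visible intercepts: among the integer gridlines, it crosses the y-axis at y ∈ {0, 1}; it crosses the x-axis at the gridline x = 0.
(d) Together with the visible shape, these determine p as stated.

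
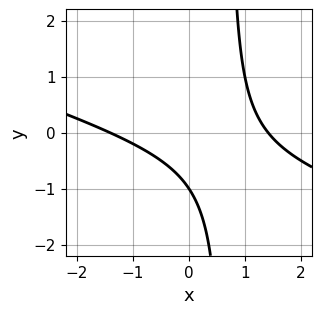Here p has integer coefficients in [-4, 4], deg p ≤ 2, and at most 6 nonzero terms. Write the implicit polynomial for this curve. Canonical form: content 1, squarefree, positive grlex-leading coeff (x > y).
x^2 + 3*x*y - 2*y - 2

1. deg p = 2. No degree-1 curve has this shape.
2. Reading off the gridlines: one y-axis crossing is at y = -1.
3. Putting this together gives p.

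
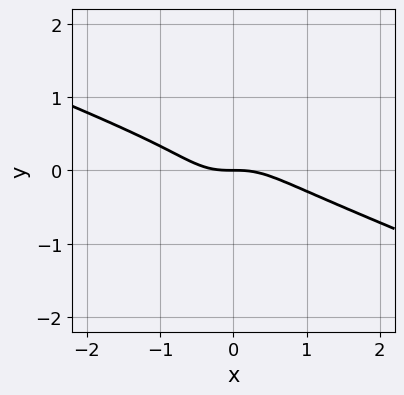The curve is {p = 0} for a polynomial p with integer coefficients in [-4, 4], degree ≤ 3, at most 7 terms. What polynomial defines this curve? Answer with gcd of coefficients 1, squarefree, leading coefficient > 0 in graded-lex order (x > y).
(a) The degree is 3 — the shape is more complex than any degree-2 curve.
(b) From the visible intercepts: it meets the y-axis at y = 0 (among the integer gridlines); one x-axis crossing is at x = 0.
(c) These observations pin down the coefficients.

x^3 + 2*x^2*y + 3*y^3 - y^2 + y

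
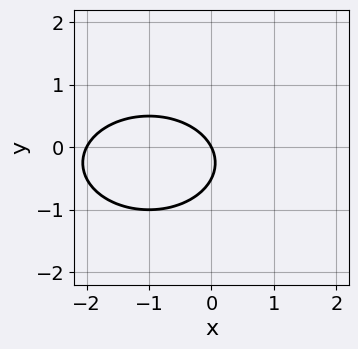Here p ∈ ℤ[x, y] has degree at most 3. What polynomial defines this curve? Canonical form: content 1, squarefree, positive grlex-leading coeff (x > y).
x^2 + 2*y^2 + 2*x + y

(a) Degree: no degree-1 curve has this shape, so deg p = 2.
(b) Observable constraints: one y-axis crossing is at y = 0; among the integer gridlines, it crosses the x-axis at x ∈ {-2, 0}.
(c) Assembling these constraints gives the stated polynomial.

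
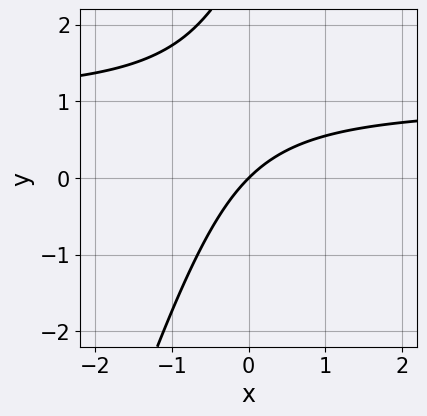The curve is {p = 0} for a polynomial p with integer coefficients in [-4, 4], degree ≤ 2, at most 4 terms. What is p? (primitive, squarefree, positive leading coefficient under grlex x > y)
3*x*y - y^2 - 3*x + 3*y

1. The degree is 2 — the shape is more complex than any degree-1 curve.
2. Reading off the gridlines: it meets the y-axis at y = 0 (among the integer gridlines); it meets the x-axis at x = 0 (among the integer gridlines).
3. Together with the visible shape, these determine p as stated.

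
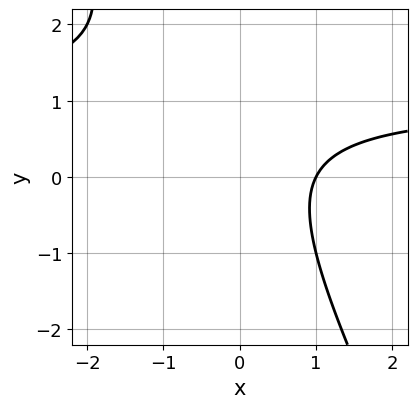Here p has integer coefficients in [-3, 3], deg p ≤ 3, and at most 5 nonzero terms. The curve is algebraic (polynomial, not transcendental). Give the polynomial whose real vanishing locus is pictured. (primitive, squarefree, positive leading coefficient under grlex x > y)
2*x*y + y^2 - 2*x - y + 2

deg p = 2. No degree-1 curve has this shape.
Against the integer gridlines: it misses every integer gridline on the y-axis; one x-axis crossing is at x = 1.
The integer polynomial consistent with all of this is the stated p.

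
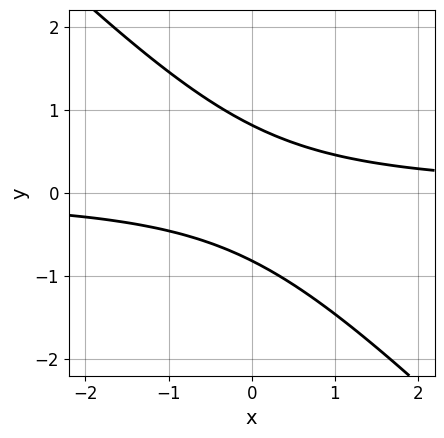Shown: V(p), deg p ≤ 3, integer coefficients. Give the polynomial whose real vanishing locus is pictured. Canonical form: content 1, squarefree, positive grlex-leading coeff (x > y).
3*x*y + 3*y^2 - 2

Degree: a generic line meets the curve in up to 2 points, so deg p = 2.
From the visible intercepts: no x-intercept at any integer in the box.
Solving for integer coefficients yields p as stated.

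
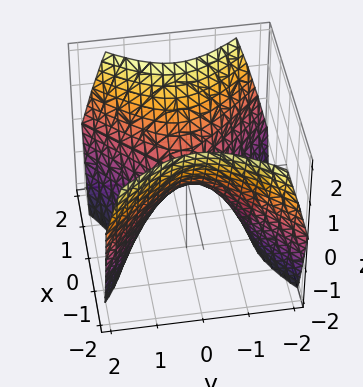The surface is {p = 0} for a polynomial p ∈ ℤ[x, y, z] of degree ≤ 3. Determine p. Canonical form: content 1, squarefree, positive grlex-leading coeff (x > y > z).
x^2 - y^2 - z

First, deg p = 2.
Then, symmetries: mirror symmetry x ↦ −x ⇒ only even powers of x; mirror symmetry y ↦ −y ⇒ only even powers of y.
Next, observable constraints: it crosses the y-axis at the gridline y = 0; it meets the z-axis at z = 0 (among the integer gridlines).
Finally, matching integer coefficients to the picture gives p.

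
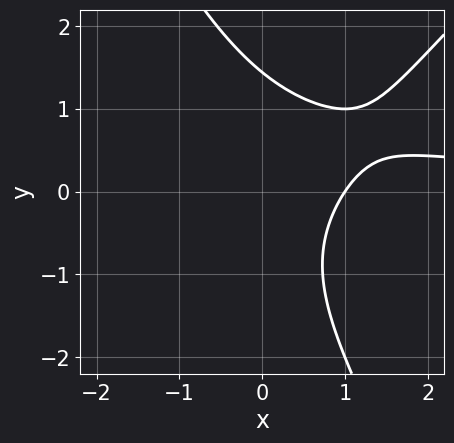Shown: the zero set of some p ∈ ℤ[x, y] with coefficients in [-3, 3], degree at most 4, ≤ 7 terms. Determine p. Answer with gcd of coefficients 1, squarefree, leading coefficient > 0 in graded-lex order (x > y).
2*x^2*y - x*y^2 - y^3 - 3*x + 3

(a) Degree: no degree-2 curve has this shape, so deg p = 3.
(b) From the axis intercepts and sections: it meets the x-axis at x = 1 (among the integer gridlines).
(c) Together with the visible shape, these determine p as stated.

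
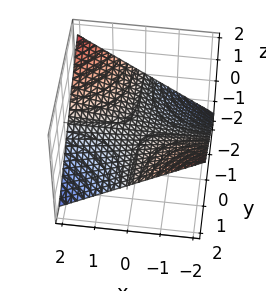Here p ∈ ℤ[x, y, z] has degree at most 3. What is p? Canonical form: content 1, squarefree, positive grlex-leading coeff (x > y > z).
x*y + 3*z

First, deg p = 2.
Then, against the integer gridlines: every point of the y-axis in the box is on the surface; one z-axis crossing is at z = 0; the visible x-axis segment lies entirely on the surface.
Finally, together with the visible shape, these determine p as stated.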